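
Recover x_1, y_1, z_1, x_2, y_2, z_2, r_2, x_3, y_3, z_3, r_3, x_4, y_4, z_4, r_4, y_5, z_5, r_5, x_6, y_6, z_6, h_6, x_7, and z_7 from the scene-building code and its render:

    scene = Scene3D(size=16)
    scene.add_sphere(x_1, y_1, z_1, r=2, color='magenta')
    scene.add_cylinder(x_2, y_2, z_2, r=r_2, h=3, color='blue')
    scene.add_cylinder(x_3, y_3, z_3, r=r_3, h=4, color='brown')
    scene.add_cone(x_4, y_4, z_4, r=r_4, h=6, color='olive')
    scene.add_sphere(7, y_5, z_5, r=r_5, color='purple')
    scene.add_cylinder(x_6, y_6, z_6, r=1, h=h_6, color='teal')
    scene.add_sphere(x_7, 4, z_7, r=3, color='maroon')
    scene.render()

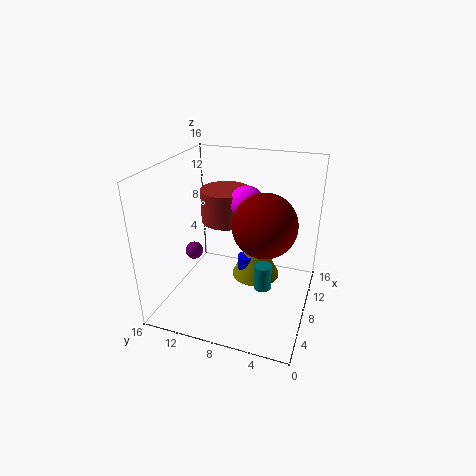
x_1 = 11, y_1 = 8, z_1 = 11, x_2 = 11, y_2 = 8, z_2 = 1, r_2 = 1, x_3 = 12, y_3 = 11, z_3 = 8, r_3 = 3, x_4 = 12, y_4 = 7, z_4 = 1, r_4 = 3, y_5 = 13, z_5 = 6, r_5 = 1, x_6 = 8, y_6 = 5, z_6 = 2, h_6 = 3, x_7 = 4, z_7 = 12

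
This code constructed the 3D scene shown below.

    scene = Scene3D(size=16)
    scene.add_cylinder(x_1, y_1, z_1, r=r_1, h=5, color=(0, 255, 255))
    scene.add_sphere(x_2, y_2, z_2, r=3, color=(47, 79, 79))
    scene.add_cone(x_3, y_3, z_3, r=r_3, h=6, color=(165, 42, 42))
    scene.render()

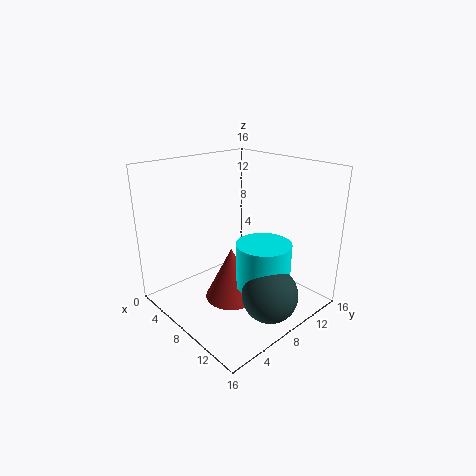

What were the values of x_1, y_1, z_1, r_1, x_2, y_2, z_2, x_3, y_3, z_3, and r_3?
x_1 = 11; y_1 = 9; z_1 = 3; r_1 = 3; x_2 = 13; y_2 = 8; z_2 = 3; x_3 = 8; y_3 = 7; z_3 = 1; r_3 = 3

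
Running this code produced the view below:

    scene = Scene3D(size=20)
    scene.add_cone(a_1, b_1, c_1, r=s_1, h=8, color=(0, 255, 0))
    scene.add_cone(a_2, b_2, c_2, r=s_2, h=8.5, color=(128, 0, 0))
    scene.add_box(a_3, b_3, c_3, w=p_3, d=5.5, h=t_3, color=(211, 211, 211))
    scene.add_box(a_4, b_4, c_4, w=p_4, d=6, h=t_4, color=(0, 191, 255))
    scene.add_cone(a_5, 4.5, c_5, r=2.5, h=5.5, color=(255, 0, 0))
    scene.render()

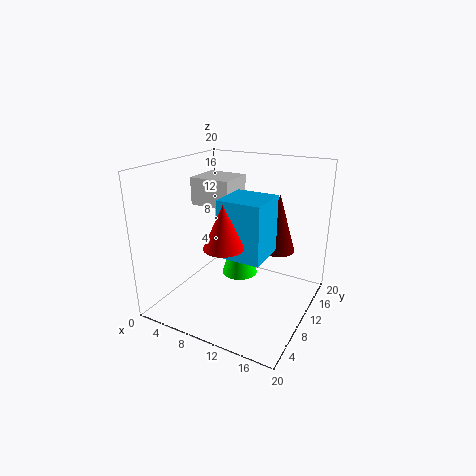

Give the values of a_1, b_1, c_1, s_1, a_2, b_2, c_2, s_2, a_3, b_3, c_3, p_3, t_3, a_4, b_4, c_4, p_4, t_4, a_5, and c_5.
a_1 = 10; b_1 = 10.5; c_1 = 4.5; s_1 = 2.5; a_2 = 14; b_2 = 15; c_2 = 7; s_2 = 2.5; a_3 = 2; b_3 = 10.5; c_3 = 13.5; p_3 = 6; t_3 = 4; a_4 = 8.5; b_4 = 7; c_4 = 8; p_4 = 6; t_4 = 8; a_5 = 11; c_5 = 11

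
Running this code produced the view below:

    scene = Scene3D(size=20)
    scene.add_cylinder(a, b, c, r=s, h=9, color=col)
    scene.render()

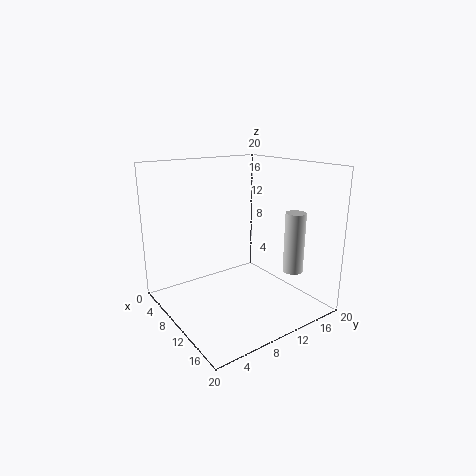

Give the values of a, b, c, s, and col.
a = 13
b = 18
c = 4
s = 1.5
col = 'lightgray'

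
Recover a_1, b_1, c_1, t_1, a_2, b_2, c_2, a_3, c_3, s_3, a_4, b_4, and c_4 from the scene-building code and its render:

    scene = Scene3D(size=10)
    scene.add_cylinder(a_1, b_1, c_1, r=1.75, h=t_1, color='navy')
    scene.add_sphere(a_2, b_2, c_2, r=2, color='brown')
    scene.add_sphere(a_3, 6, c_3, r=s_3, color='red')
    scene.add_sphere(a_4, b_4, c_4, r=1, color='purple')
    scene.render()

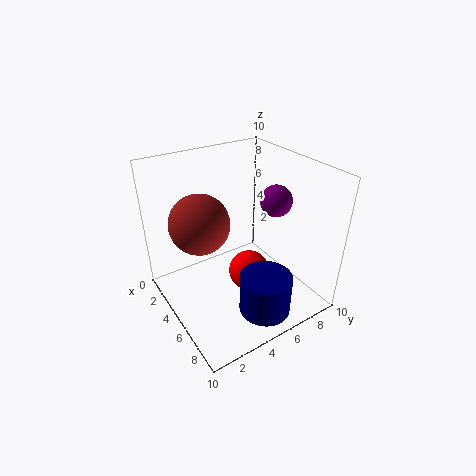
a_1 = 8
b_1 = 5.25
c_1 = 0.75
t_1 = 2.75
a_2 = 4.25
b_2 = 2.5
c_2 = 6.5
a_3 = 5
c_3 = 1.75
s_3 = 1.5
a_4 = 7
b_4 = 6.5
c_4 = 8.25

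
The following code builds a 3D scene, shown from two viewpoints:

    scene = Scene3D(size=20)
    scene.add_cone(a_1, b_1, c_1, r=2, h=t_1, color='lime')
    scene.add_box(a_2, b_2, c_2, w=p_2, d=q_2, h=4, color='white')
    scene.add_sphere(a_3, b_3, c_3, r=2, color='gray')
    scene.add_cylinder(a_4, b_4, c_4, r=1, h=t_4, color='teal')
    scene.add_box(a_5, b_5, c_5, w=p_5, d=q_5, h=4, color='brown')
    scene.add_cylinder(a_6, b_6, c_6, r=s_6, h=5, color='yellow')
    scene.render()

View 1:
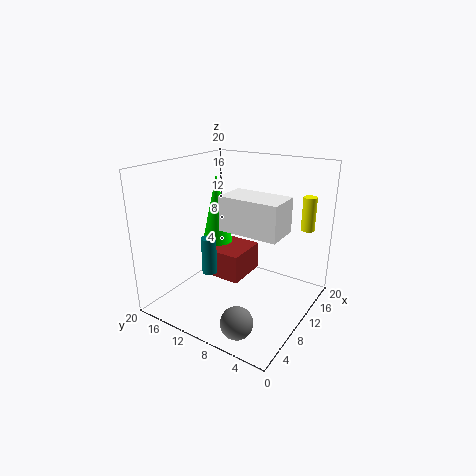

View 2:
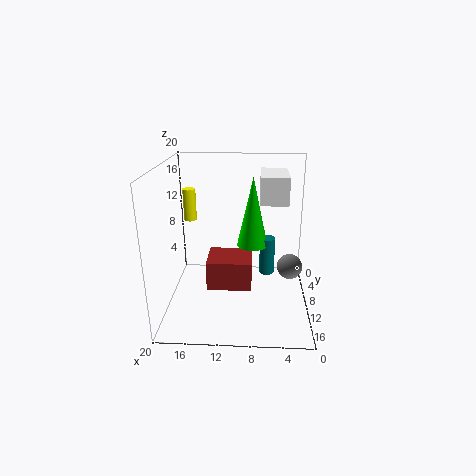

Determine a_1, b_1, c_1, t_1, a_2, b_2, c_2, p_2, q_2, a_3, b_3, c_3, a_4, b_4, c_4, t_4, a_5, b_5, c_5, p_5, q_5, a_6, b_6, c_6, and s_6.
a_1 = 8; b_1 = 12; c_1 = 10; t_1 = 9; a_2 = 3; b_2 = 1; c_2 = 14; p_2 = 4; q_2 = 7; a_3 = 2; b_3 = 5; c_3 = 3; a_4 = 6; b_4 = 12; c_4 = 6; t_4 = 5; a_5 = 8; b_5 = 9; c_5 = 4; p_5 = 6; q_5 = 5; a_6 = 18; b_6 = 3; c_6 = 10; s_6 = 1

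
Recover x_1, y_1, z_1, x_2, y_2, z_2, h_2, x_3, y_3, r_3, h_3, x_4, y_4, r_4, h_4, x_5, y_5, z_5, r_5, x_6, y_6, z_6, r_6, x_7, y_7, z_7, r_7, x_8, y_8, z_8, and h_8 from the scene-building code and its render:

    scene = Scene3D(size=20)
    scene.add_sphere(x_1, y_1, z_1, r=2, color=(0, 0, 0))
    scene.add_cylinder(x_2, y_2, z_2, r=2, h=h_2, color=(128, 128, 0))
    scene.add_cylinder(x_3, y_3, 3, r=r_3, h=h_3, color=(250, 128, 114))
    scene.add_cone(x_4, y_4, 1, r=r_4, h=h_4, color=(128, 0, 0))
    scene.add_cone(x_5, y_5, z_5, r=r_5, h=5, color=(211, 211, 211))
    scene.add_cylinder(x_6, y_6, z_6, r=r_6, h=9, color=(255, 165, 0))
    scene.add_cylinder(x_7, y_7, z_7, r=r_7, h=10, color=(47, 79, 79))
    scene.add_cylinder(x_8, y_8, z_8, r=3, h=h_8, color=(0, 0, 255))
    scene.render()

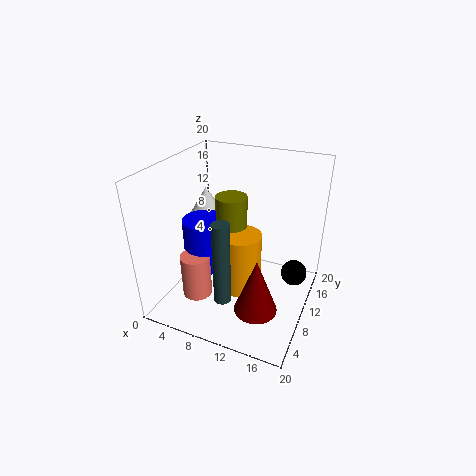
x_1 = 17; y_1 = 16; z_1 = 2; x_2 = 10; y_2 = 8; z_2 = 13; h_2 = 4; x_3 = 6; y_3 = 5; r_3 = 2; h_3 = 6; x_4 = 14; y_4 = 7; r_4 = 3; h_4 = 8; x_5 = 3; y_5 = 14; z_5 = 10; r_5 = 3; x_6 = 10; y_6 = 11; z_6 = 1; r_6 = 3; x_7 = 12; y_7 = 1; z_7 = 7; r_7 = 1; x_8 = 6; y_8 = 8; z_8 = 6; h_8 = 7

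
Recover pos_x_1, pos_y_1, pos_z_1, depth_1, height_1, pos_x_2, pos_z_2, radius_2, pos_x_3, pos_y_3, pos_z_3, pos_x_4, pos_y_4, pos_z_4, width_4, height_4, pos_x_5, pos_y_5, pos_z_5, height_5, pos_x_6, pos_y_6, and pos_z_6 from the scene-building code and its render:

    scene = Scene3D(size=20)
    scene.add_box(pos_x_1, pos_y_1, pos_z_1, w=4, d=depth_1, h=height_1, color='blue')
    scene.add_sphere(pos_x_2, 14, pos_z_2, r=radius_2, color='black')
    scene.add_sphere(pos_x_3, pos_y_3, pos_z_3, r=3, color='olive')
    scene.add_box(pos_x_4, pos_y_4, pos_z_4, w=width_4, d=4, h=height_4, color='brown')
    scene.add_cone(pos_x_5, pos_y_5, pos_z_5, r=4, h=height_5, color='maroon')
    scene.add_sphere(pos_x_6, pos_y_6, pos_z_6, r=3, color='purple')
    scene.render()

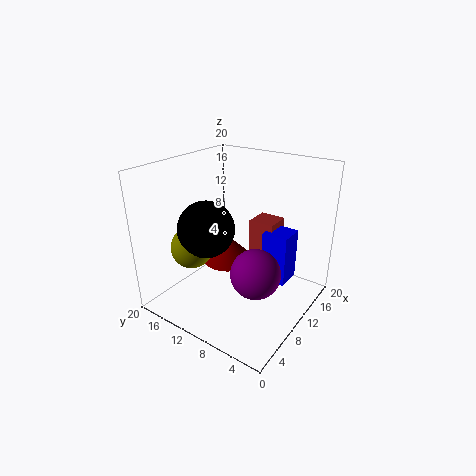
pos_x_1 = 15; pos_y_1 = 5; pos_z_1 = 1; depth_1 = 4; height_1 = 8; pos_x_2 = 8; pos_z_2 = 11; radius_2 = 4; pos_x_3 = 7; pos_y_3 = 16; pos_z_3 = 8; pos_x_4 = 16; pos_y_4 = 8; pos_z_4 = 4; width_4 = 4; height_4 = 6; pos_x_5 = 13; pos_y_5 = 14; pos_z_5 = 4; height_5 = 4; pos_x_6 = 5; pos_y_6 = 4; pos_z_6 = 9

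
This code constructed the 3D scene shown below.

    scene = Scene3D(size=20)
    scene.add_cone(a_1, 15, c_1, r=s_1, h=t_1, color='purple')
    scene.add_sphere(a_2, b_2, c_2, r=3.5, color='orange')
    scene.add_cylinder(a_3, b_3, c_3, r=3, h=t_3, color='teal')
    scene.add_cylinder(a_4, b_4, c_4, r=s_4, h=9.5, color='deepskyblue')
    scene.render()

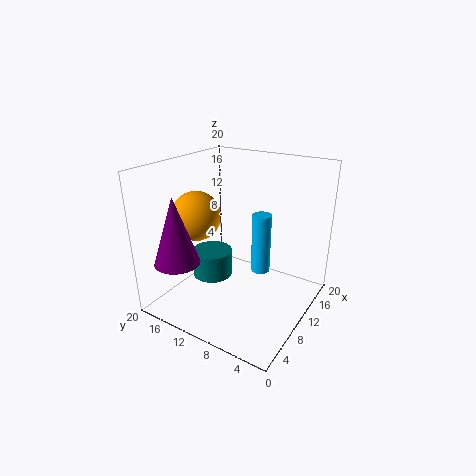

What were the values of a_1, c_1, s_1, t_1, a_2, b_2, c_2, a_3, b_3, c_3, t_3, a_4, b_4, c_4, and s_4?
a_1 = 3; c_1 = 8; s_1 = 3; t_1 = 9; a_2 = 8.5; b_2 = 16; c_2 = 12.5; a_3 = 10.5; b_3 = 15; c_3 = 2.5; t_3 = 4; a_4 = 16; b_4 = 9.5; c_4 = 2; s_4 = 1.5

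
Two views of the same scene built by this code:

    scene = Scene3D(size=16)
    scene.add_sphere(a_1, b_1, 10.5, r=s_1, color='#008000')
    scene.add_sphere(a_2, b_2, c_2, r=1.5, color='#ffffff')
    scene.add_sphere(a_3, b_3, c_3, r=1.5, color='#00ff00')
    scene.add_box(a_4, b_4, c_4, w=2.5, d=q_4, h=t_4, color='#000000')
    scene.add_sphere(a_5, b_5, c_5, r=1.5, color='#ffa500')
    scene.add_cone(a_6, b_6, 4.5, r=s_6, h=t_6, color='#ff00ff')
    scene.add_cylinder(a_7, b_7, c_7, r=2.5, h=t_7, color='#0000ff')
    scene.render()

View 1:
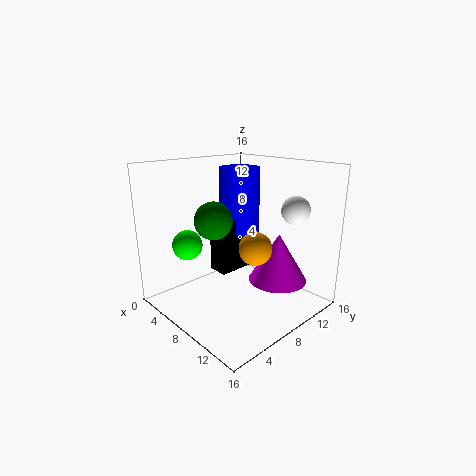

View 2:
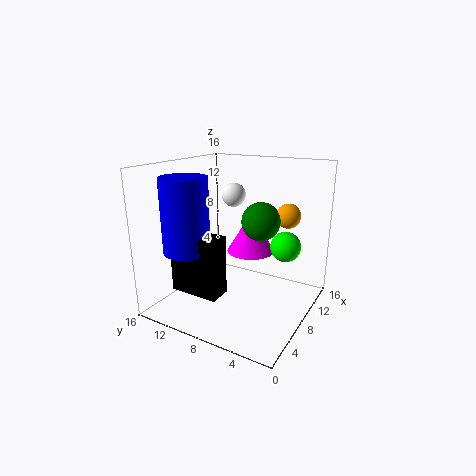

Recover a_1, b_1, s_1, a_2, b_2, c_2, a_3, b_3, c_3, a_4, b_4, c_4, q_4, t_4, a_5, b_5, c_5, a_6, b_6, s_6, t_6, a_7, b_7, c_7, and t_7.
a_1 = 7.5
b_1 = 5
s_1 = 2
a_2 = 13
b_2 = 11.5
c_2 = 11.5
a_3 = 7
b_3 = 2
c_3 = 8.5
a_4 = 3
b_4 = 8
c_4 = 2.5
q_4 = 5.5
t_4 = 6.5
a_5 = 14
b_5 = 4.5
c_5 = 9.5
a_6 = 13
b_6 = 9
s_6 = 3
t_6 = 5
a_7 = 4
b_7 = 12
c_7 = 7
t_7 = 8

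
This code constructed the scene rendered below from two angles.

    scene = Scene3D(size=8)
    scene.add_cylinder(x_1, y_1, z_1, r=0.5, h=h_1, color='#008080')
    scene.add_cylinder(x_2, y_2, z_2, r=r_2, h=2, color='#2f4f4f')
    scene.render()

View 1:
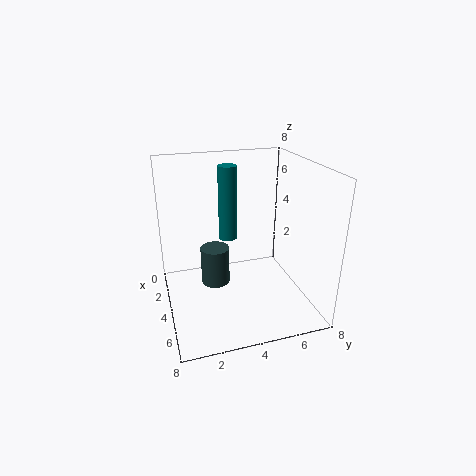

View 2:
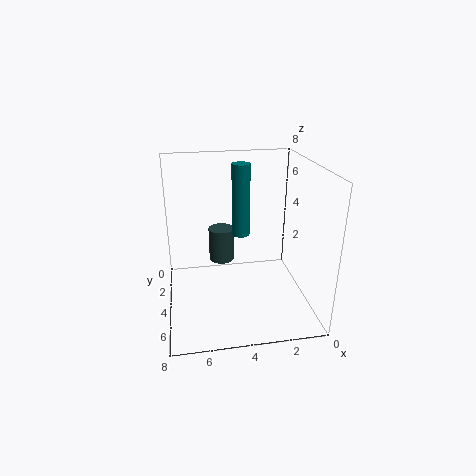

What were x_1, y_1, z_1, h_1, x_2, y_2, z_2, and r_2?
x_1 = 3.75
y_1 = 3.5
z_1 = 4
h_1 = 4
x_2 = 4.75
y_2 = 2.5
z_2 = 2
r_2 = 0.75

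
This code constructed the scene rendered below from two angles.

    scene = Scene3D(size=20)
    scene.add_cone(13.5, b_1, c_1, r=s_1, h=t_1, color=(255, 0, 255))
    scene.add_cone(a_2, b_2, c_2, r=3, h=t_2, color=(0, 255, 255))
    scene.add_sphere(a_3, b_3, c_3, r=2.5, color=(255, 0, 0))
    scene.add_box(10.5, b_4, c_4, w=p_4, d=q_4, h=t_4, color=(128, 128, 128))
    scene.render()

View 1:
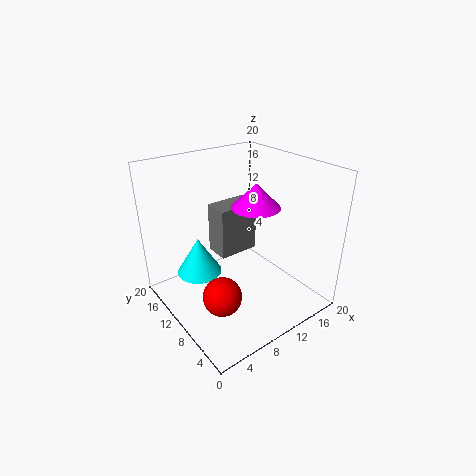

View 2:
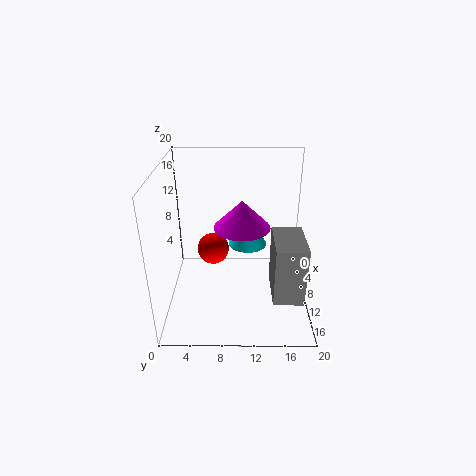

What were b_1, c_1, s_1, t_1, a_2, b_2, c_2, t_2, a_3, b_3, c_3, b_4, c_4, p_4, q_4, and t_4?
b_1 = 10.5, c_1 = 13.5, s_1 = 3.5, t_1 = 3.5, a_2 = 4.5, b_2 = 11.5, c_2 = 6, t_2 = 5, a_3 = 4.5, b_3 = 6, c_3 = 5, b_4 = 14.5, c_4 = 4, p_4 = 6.5, q_4 = 4, t_4 = 8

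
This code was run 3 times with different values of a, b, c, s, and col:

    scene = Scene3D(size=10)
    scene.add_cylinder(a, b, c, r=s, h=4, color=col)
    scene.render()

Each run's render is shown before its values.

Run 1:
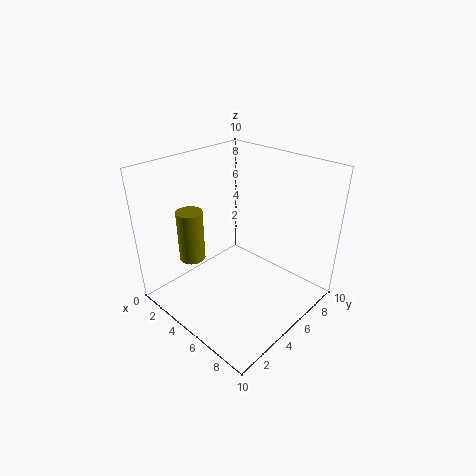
a = 1
b = 4
c = 2
s = 1
col = 'olive'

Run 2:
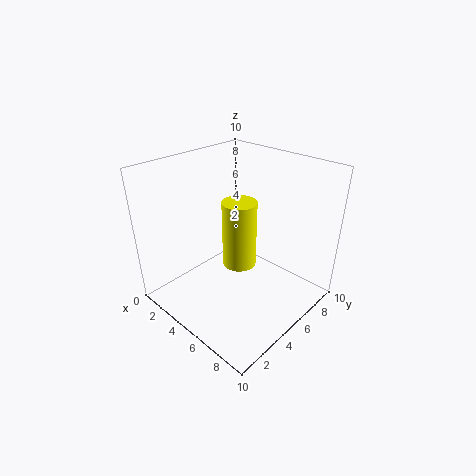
a = 7
b = 3
c = 5
s = 1
col = 'yellow'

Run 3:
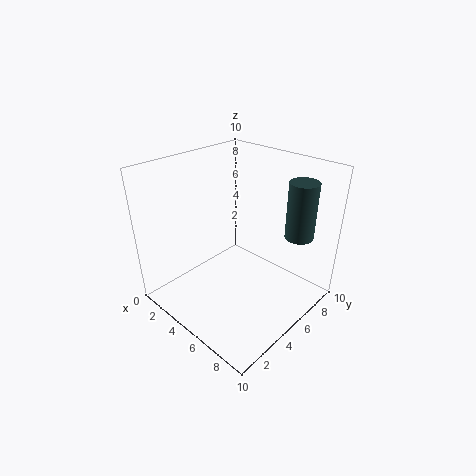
a = 8
b = 8
c = 5
s = 1
col = 'darkslategray'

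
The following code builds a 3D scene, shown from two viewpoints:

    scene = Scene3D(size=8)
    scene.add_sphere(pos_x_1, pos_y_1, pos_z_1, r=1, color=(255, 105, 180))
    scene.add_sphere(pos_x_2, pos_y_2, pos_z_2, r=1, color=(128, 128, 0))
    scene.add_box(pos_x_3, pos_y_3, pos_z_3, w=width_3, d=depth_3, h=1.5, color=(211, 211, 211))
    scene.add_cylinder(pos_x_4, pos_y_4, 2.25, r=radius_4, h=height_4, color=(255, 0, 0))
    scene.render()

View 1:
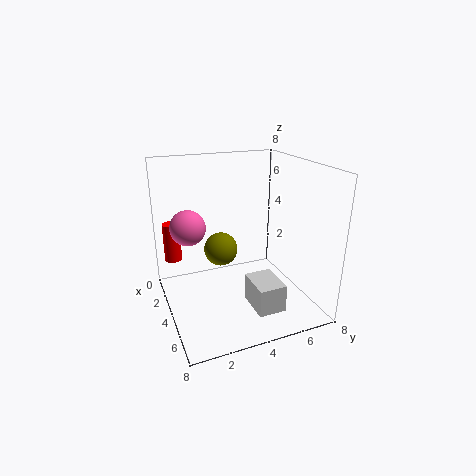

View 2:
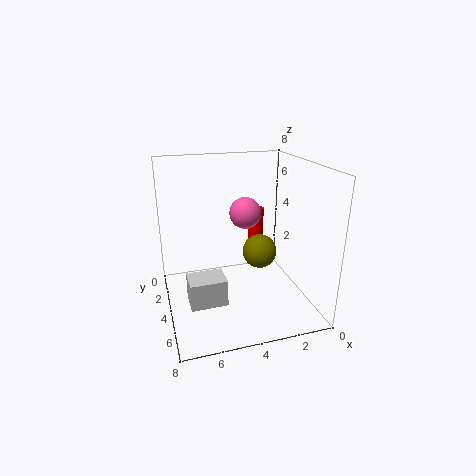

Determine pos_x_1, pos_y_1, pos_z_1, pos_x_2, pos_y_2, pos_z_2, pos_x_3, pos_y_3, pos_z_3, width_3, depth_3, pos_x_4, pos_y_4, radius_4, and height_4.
pos_x_1 = 2.75
pos_y_1 = 1.5
pos_z_1 = 4.5
pos_x_2 = 2.5
pos_y_2 = 3.5
pos_z_2 = 2.75
pos_x_3 = 5
pos_y_3 = 4
pos_z_3 = 0.75
width_3 = 2
depth_3 = 1.5
pos_x_4 = 1.75
pos_y_4 = 0.75
radius_4 = 0.5
height_4 = 2.25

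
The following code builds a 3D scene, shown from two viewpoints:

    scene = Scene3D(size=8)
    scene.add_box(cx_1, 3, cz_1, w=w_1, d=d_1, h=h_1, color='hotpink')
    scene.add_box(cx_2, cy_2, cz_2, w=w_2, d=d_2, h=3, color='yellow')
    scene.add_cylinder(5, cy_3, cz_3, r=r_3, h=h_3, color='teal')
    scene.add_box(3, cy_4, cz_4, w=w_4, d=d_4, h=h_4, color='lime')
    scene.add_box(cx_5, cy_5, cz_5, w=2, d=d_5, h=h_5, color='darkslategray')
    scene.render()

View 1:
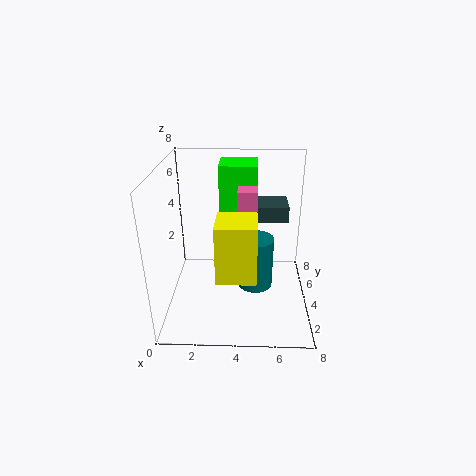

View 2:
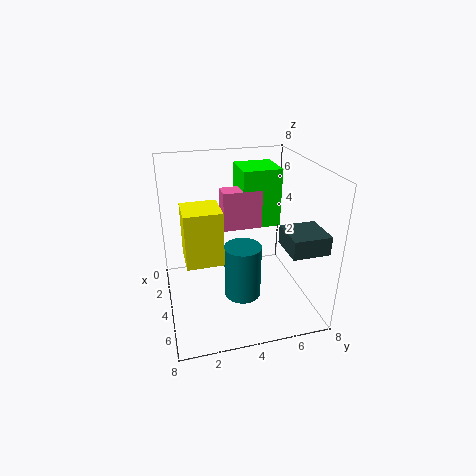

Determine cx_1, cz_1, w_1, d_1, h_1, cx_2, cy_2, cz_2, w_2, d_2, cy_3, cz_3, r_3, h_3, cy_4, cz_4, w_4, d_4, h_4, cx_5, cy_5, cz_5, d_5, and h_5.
cx_1 = 4
cz_1 = 5
w_1 = 1
d_1 = 2
h_1 = 2
cx_2 = 3
cy_2 = 1
cz_2 = 3
w_2 = 2
d_2 = 2
cy_3 = 4
cz_3 = 1
r_3 = 1
h_3 = 3
cy_4 = 4
cz_4 = 5
w_4 = 2
d_4 = 2
h_4 = 3
cx_5 = 5
cy_5 = 6
cz_5 = 4
d_5 = 2
h_5 = 1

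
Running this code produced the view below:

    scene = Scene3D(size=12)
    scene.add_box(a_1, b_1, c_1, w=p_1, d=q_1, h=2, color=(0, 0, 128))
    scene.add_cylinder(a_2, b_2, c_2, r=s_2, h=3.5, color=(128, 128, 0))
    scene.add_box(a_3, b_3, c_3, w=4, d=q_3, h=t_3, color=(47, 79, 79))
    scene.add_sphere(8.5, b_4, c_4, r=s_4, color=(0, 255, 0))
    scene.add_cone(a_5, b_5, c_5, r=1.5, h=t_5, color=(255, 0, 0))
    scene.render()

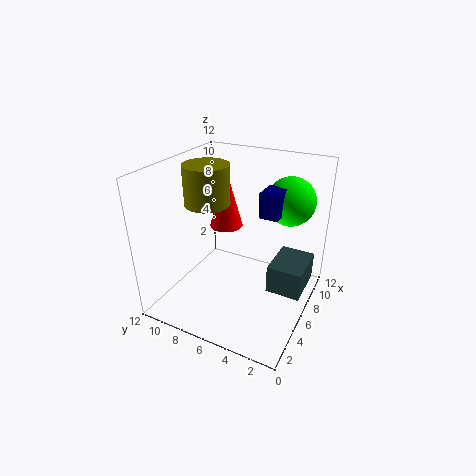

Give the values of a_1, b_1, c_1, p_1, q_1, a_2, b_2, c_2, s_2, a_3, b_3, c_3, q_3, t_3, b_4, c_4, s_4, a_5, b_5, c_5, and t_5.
a_1 = 5.5, b_1 = 2.5, c_1 = 8.5, p_1 = 2, q_1 = 1.5, a_2 = 7, b_2 = 9.5, c_2 = 8, s_2 = 2, a_3 = 6.5, b_3 = 0.5, c_3 = 1, q_3 = 3, t_3 = 2.5, b_4 = 2.5, c_4 = 9, s_4 = 2, a_5 = 8.5, b_5 = 8.5, c_5 = 5.5, t_5 = 5.5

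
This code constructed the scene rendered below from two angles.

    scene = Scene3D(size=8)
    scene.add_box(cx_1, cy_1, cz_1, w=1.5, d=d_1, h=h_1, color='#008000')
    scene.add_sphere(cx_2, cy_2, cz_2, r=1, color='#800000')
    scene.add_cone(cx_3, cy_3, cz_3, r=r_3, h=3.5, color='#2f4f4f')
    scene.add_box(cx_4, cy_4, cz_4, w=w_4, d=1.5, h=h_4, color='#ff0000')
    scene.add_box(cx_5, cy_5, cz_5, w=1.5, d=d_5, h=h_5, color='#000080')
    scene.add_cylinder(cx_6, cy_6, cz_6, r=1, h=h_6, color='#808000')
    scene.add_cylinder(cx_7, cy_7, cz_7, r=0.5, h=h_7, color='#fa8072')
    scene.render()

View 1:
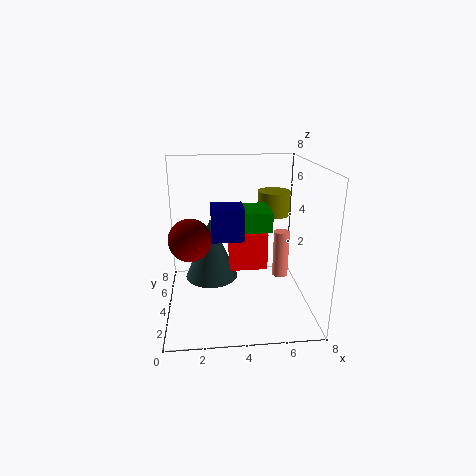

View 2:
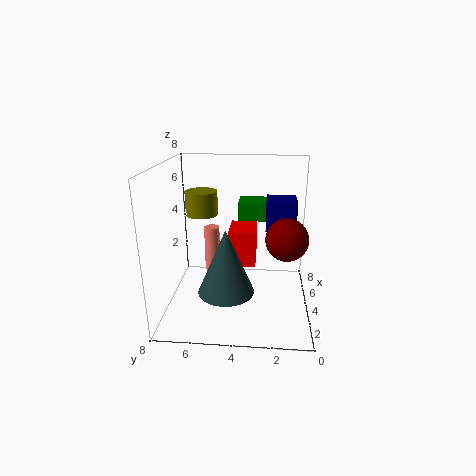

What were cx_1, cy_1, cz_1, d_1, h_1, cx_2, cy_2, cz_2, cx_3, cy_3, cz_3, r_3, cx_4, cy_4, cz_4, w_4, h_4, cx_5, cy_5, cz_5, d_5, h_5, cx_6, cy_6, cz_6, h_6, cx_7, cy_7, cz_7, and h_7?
cx_1 = 4
cy_1 = 2
cz_1 = 5
d_1 = 2
h_1 = 1
cx_2 = 1.5
cy_2 = 1.5
cz_2 = 5
cx_3 = 2.5
cy_3 = 4.5
cz_3 = 1.5
r_3 = 1.5
cx_4 = 3.5
cy_4 = 3
cz_4 = 2.5
w_4 = 2
h_4 = 2
cx_5 = 2.5
cy_5 = 1
cz_5 = 5
d_5 = 1.5
h_5 = 1.5
cx_6 = 6.5
cy_6 = 6.5
cz_6 = 4.5
h_6 = 1.5
cx_7 = 7
cy_7 = 6
cz_7 = 0.5
h_7 = 3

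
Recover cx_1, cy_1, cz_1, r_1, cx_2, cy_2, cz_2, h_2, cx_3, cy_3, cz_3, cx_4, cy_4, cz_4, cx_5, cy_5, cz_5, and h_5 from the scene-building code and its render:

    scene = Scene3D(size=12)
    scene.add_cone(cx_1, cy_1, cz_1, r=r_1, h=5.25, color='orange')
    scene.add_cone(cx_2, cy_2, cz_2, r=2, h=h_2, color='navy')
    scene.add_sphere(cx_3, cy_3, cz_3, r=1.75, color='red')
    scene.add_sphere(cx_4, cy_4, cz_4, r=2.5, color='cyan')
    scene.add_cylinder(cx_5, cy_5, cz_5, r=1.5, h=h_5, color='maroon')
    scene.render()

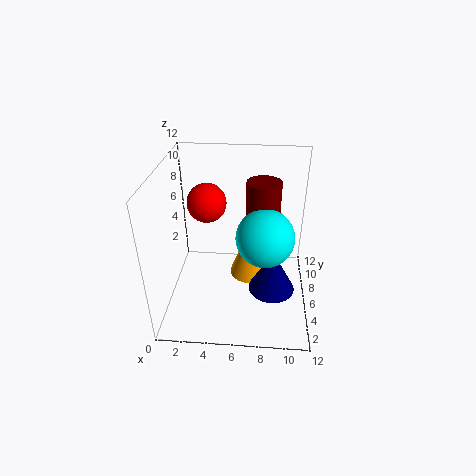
cx_1 = 7
cy_1 = 9
cz_1 = 0.25
r_1 = 2
cx_2 = 9
cy_2 = 5.5
cz_2 = 1.25
h_2 = 3.75
cx_3 = 3
cy_3 = 8.75
cz_3 = 7.75
cx_4 = 8.25
cy_4 = 6.5
cz_4 = 5.75
cx_5 = 8
cy_5 = 8.5
cz_5 = 6.75
h_5 = 3.25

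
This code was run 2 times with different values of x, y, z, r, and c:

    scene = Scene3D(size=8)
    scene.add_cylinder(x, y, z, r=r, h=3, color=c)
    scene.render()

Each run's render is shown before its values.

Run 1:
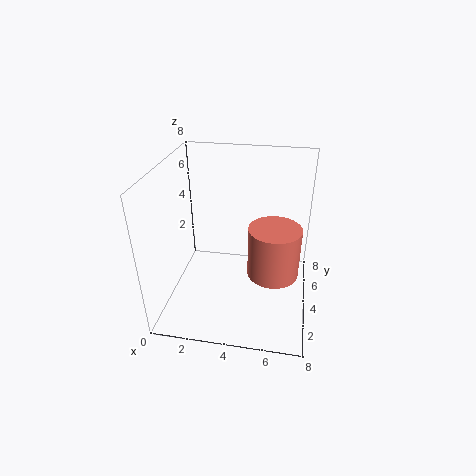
x = 6, y = 4.5, z = 1.5, r = 1.5, c = 'salmon'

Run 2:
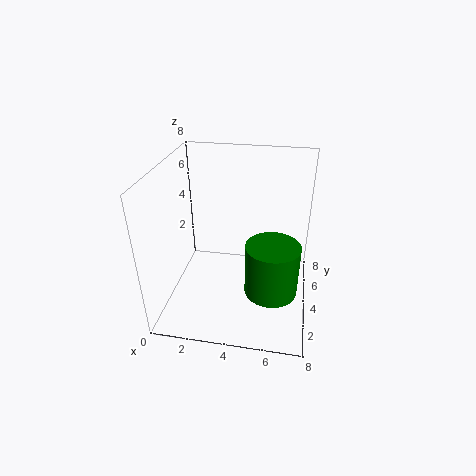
x = 6, y = 3.5, z = 1, r = 1.5, c = 'green'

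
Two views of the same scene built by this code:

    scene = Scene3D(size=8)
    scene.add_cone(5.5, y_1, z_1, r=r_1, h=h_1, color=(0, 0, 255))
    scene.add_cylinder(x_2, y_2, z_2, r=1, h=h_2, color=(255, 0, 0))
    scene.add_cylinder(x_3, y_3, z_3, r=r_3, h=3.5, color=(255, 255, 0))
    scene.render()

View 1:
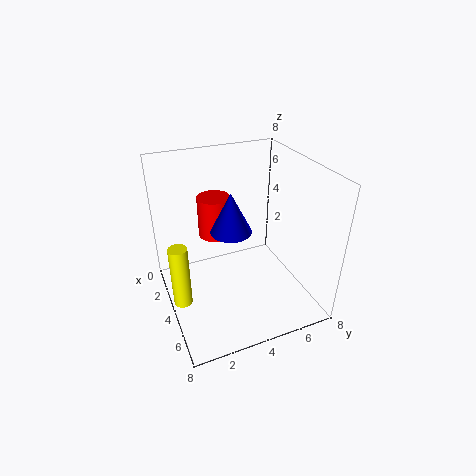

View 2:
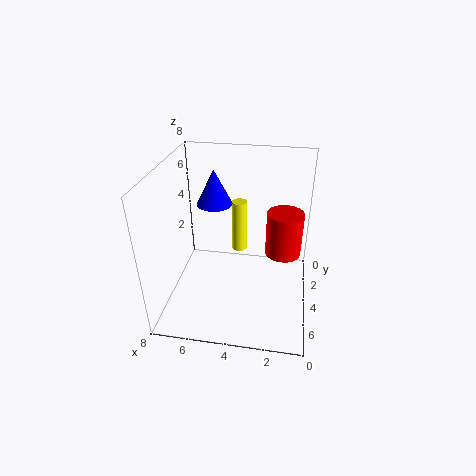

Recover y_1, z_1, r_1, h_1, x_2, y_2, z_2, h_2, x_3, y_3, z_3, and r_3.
y_1 = 3, z_1 = 5.5, r_1 = 1, h_1 = 2, x_2 = 1.5, y_2 = 3.5, z_2 = 3, h_2 = 2.5, x_3 = 4.5, y_3 = 0.5, z_3 = 1, r_3 = 0.5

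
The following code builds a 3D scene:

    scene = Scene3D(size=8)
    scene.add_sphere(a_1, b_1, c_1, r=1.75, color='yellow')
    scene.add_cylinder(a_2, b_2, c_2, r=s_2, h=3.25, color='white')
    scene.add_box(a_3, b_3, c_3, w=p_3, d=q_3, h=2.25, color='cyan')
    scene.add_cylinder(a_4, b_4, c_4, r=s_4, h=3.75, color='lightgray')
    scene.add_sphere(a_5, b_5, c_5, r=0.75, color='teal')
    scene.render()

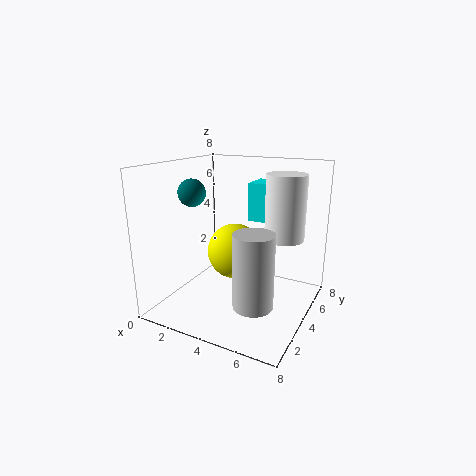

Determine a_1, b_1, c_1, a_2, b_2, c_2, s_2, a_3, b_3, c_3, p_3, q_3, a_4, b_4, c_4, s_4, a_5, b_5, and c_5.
a_1 = 2.75
b_1 = 6
c_1 = 2.25
a_2 = 6.75
b_2 = 3.75
c_2 = 4.5
s_2 = 1
a_3 = 3.75
b_3 = 5.75
c_3 = 4.5
p_3 = 2
q_3 = 1.75
a_4 = 6
b_4 = 1.75
c_4 = 1.5
s_4 = 1
a_5 = 1.75
b_5 = 3
c_5 = 6.5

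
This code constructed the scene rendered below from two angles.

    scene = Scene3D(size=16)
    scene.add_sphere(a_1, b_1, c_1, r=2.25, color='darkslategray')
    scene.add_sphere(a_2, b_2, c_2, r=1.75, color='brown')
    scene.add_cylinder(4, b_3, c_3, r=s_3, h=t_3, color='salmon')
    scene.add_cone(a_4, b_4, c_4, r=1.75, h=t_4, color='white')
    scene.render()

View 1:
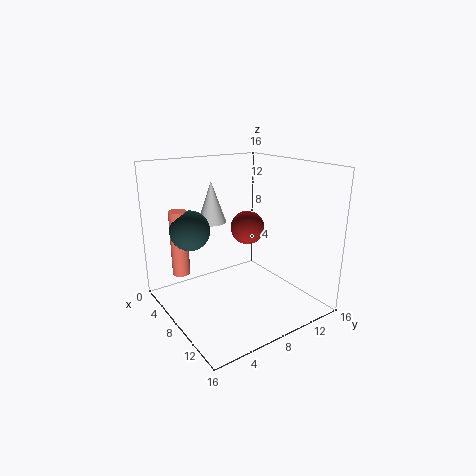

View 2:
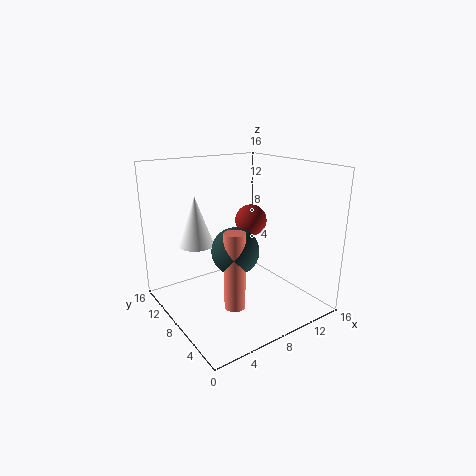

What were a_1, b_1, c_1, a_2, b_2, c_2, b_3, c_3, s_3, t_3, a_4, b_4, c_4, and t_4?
a_1 = 4.75; b_1 = 3.75; c_1 = 8.75; a_2 = 9.75; b_2 = 8; c_2 = 9.75; b_3 = 2.75; c_3 = 3.5; s_3 = 1; t_3 = 7.5; a_4 = 2.75; b_4 = 7.75; c_4 = 8.5; t_4 = 5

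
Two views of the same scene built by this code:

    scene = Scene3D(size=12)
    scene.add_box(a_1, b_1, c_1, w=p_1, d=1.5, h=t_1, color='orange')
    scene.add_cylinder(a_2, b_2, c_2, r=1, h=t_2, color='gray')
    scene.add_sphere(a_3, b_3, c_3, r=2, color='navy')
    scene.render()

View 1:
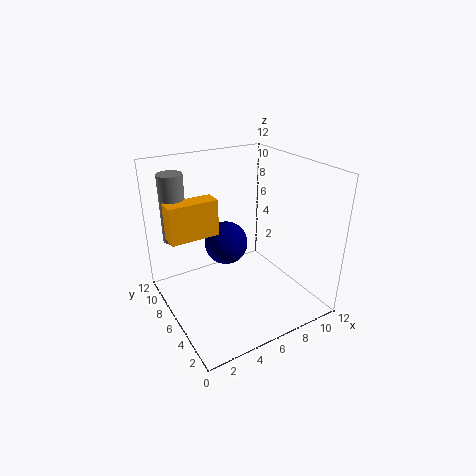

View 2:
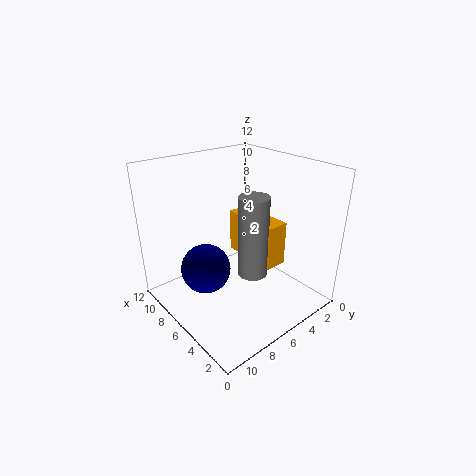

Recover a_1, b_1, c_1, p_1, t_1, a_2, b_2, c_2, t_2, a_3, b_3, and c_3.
a_1 = 0.5, b_1 = 6.5, c_1 = 6.5, p_1 = 4, t_1 = 3, a_2 = 1.5, b_2 = 8.5, c_2 = 6, t_2 = 5.5, a_3 = 6.5, b_3 = 9, c_3 = 4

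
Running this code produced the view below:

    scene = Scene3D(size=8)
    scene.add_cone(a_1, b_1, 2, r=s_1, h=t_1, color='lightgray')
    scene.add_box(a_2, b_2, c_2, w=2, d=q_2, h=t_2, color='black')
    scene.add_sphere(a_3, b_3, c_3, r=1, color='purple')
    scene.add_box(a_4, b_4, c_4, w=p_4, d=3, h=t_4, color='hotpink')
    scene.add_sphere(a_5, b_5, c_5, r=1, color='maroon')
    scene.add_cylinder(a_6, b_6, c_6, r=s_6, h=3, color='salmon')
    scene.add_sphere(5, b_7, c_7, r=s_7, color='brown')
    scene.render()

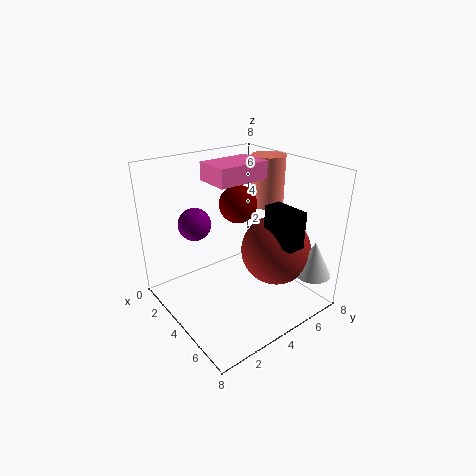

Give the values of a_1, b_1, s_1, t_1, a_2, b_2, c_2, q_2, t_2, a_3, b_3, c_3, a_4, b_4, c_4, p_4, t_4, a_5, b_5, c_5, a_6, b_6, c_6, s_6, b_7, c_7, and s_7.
a_1 = 7; b_1 = 7; s_1 = 1; t_1 = 2; a_2 = 5; b_2 = 5; c_2 = 4; q_2 = 1; t_2 = 2; a_3 = 1; b_3 = 3; c_3 = 4; a_4 = 2; b_4 = 3; c_4 = 7; p_4 = 2; t_4 = 1; a_5 = 4; b_5 = 4; c_5 = 6; a_6 = 3; b_6 = 7; c_6 = 5; s_6 = 1; b_7 = 6; c_7 = 3; s_7 = 2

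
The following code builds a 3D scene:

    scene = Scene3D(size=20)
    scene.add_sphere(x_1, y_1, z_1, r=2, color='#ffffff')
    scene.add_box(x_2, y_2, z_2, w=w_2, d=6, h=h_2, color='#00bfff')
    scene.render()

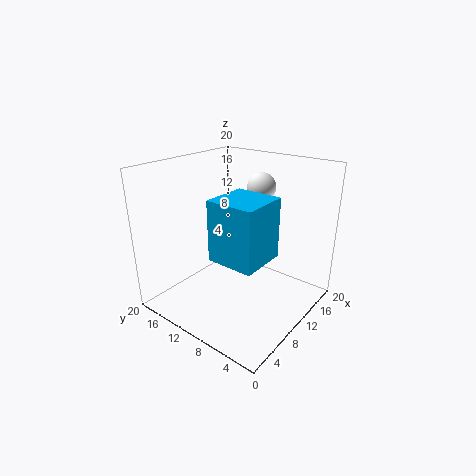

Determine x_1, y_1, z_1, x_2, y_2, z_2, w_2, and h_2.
x_1 = 14, y_1 = 9, z_1 = 16.5, x_2 = 3, y_2 = 3, z_2 = 10, w_2 = 6, h_2 = 7.5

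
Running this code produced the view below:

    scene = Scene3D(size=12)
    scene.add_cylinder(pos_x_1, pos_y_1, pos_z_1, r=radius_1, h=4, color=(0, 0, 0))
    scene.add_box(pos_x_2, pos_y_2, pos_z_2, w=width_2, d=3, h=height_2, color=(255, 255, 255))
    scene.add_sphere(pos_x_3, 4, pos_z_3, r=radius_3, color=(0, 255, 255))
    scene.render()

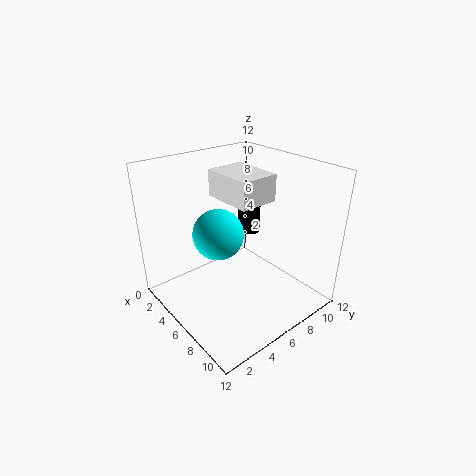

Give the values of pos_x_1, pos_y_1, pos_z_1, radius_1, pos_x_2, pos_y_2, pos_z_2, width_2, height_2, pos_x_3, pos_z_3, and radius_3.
pos_x_1 = 4, pos_y_1 = 9, pos_z_1 = 5, radius_1 = 1, pos_x_2 = 5, pos_y_2 = 4, pos_z_2 = 10, width_2 = 4, height_2 = 2, pos_x_3 = 6, pos_z_3 = 7, radius_3 = 2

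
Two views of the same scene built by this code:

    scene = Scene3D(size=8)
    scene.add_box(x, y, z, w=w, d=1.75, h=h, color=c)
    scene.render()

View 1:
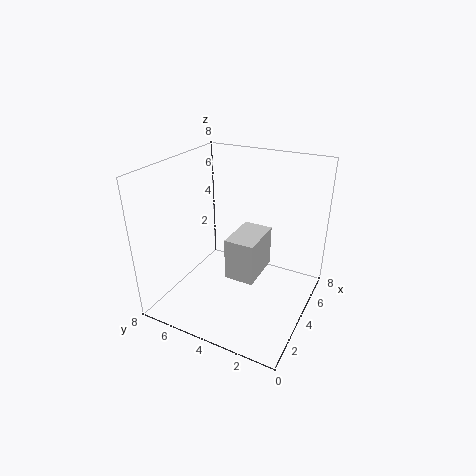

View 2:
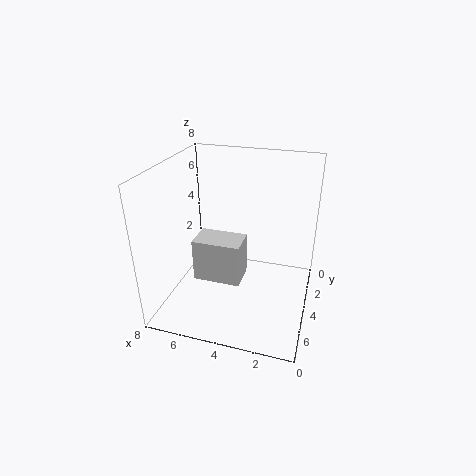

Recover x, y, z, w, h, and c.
x = 3.75
y = 3
z = 1.25
w = 2.75
h = 2.5
c = 'lightgray'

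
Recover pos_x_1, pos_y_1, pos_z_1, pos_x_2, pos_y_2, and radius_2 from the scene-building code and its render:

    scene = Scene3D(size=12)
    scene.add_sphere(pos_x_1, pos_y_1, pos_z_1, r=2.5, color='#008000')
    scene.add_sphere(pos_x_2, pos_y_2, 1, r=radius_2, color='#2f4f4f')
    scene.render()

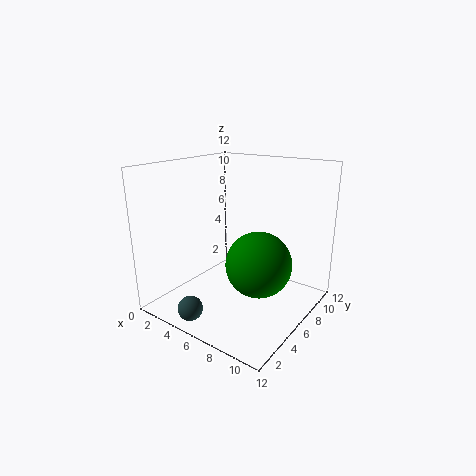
pos_x_1 = 9
pos_y_1 = 4.5
pos_z_1 = 5
pos_x_2 = 4.5
pos_y_2 = 1.5
radius_2 = 1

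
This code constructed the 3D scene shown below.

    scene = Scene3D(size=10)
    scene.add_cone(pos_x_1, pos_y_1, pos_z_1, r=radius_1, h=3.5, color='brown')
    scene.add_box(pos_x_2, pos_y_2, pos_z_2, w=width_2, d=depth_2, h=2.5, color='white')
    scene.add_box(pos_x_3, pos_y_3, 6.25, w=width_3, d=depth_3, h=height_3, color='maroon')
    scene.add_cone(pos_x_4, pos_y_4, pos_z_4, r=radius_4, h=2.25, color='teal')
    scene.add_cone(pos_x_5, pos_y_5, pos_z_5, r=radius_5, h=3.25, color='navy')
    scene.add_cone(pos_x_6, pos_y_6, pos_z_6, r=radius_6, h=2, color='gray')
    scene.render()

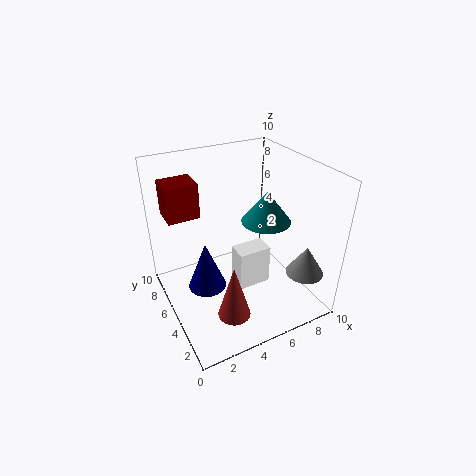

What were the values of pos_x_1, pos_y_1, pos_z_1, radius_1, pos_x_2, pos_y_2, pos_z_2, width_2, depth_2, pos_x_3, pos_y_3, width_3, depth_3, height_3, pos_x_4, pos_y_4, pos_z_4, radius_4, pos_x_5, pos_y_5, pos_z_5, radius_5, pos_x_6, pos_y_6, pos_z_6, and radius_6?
pos_x_1 = 2.75
pos_y_1 = 1.25
pos_z_1 = 2.25
radius_1 = 1
pos_x_2 = 3.5
pos_y_2 = 1.75
pos_z_2 = 3.5
width_2 = 2
depth_2 = 1.25
pos_x_3 = 0.75
pos_y_3 = 6.75
width_3 = 2.25
depth_3 = 2
height_3 = 2.5
pos_x_4 = 7.25
pos_y_4 = 5
pos_z_4 = 5.75
radius_4 = 1.75
pos_x_5 = 2.25
pos_y_5 = 4.25
pos_z_5 = 2.5
radius_5 = 1.25
pos_x_6 = 8.25
pos_y_6 = 1.5
pos_z_6 = 3.25
radius_6 = 1.25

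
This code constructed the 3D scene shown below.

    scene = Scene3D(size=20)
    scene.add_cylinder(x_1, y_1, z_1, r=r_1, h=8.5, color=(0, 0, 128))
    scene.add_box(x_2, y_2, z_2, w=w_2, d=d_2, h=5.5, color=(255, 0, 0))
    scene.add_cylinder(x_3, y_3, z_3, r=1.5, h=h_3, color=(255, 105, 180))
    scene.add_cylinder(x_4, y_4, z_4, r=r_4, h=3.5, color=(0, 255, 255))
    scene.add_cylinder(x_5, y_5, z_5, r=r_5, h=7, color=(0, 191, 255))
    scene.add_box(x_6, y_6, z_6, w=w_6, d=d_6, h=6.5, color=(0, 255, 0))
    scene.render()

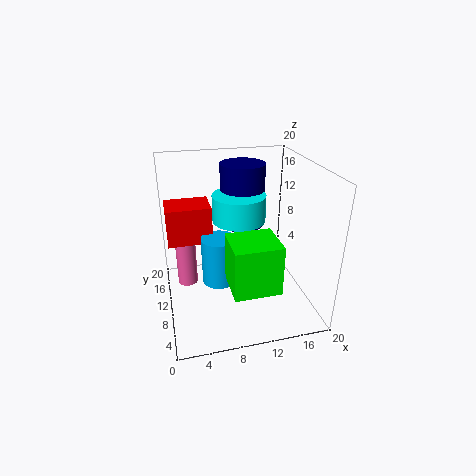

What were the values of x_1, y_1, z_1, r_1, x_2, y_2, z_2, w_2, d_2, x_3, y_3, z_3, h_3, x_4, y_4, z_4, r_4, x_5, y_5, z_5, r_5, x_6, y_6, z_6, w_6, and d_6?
x_1 = 11
y_1 = 11.5
z_1 = 11.5
r_1 = 3
x_2 = 0.5
y_2 = 13
z_2 = 8
w_2 = 6.5
d_2 = 5
x_3 = 3
y_3 = 14.5
z_3 = 1
h_3 = 9
x_4 = 10
y_4 = 9.5
z_4 = 13
r_4 = 3.5
x_5 = 7.5
y_5 = 11.5
z_5 = 2.5
r_5 = 2.5
x_6 = 7.5
y_6 = 1.5
z_6 = 6
w_6 = 6
d_6 = 5.5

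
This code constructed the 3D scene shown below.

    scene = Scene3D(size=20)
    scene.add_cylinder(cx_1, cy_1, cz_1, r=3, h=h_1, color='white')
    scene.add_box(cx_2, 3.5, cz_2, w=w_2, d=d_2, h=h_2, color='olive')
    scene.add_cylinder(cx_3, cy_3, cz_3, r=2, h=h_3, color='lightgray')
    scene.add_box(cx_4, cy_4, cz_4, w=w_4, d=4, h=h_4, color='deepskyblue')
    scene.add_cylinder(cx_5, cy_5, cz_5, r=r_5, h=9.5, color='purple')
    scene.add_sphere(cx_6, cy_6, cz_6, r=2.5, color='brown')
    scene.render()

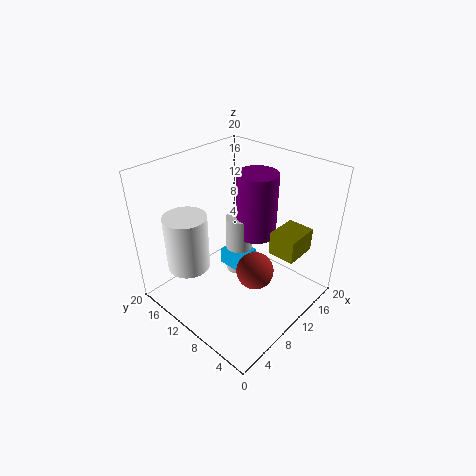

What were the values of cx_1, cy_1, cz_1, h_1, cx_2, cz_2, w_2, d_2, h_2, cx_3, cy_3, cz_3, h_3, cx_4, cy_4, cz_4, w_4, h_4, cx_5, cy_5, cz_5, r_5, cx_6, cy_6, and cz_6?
cx_1 = 5; cy_1 = 15; cz_1 = 5.5; h_1 = 8; cx_2 = 14; cz_2 = 6.5; w_2 = 5; d_2 = 4; h_2 = 3.5; cx_3 = 12.5; cy_3 = 12; cz_3 = 2.5; h_3 = 9; cx_4 = 10; cy_4 = 9.5; cz_4 = 4; w_4 = 3.5; h_4 = 2.5; cx_5 = 14.5; cy_5 = 10.5; cz_5 = 8.5; r_5 = 3; cx_6 = 9; cy_6 = 6; cz_6 = 7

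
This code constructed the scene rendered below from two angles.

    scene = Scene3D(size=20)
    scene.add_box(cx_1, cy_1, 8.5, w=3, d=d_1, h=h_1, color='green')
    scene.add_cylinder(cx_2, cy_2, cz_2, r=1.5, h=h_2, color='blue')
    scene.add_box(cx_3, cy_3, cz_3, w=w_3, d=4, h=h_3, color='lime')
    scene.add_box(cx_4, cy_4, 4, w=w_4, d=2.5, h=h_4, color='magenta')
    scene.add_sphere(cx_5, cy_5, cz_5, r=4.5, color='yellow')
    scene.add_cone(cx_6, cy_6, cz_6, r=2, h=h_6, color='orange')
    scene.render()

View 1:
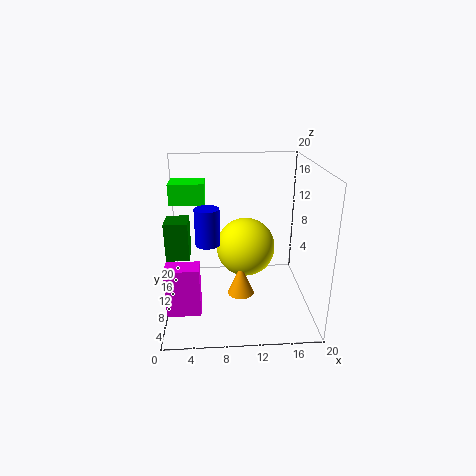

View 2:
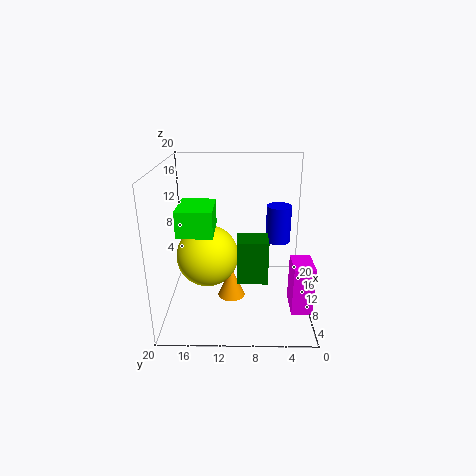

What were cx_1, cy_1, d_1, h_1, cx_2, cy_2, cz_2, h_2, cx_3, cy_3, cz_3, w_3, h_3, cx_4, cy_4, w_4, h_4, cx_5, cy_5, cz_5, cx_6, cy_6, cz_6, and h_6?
cx_1 = 0.5; cy_1 = 6.5; d_1 = 3.5; h_1 = 5; cx_2 = 6; cy_2 = 5; cz_2 = 11.5; h_2 = 4.5; cx_3 = 0.5; cy_3 = 12.5; cz_3 = 14; w_3 = 5; h_3 = 3; cx_4 = 1; cy_4 = 1; w_4 = 4; h_4 = 6; cx_5 = 11.5; cy_5 = 14.5; cz_5 = 6.5; cx_6 = 10.5; cy_6 = 11; cz_6 = 0.5; h_6 = 4.5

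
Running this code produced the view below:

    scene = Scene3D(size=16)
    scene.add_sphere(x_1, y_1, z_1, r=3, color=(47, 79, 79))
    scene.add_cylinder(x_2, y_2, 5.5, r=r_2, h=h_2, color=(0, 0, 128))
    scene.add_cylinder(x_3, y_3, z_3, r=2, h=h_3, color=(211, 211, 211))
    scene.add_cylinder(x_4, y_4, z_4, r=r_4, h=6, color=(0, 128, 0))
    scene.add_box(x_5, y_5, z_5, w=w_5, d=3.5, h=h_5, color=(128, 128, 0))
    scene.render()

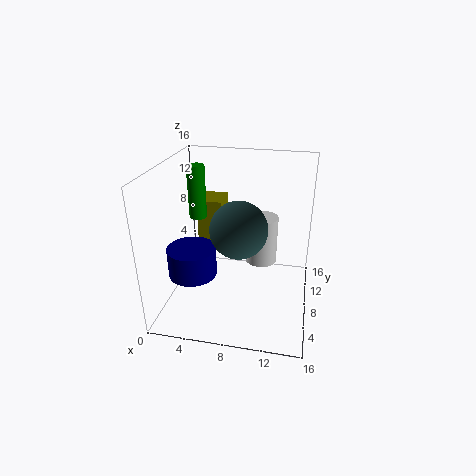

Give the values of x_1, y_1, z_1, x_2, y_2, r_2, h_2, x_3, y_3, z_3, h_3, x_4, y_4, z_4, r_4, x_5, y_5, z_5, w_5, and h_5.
x_1 = 8.5, y_1 = 6, z_1 = 10, x_2 = 4, y_2 = 4, r_2 = 2.5, h_2 = 3, x_3 = 10, y_3 = 13, z_3 = 2.5, h_3 = 6, x_4 = 3, y_4 = 9.5, z_4 = 9.5, r_4 = 1, x_5 = 2.5, y_5 = 10.5, z_5 = 6, w_5 = 3, h_5 = 5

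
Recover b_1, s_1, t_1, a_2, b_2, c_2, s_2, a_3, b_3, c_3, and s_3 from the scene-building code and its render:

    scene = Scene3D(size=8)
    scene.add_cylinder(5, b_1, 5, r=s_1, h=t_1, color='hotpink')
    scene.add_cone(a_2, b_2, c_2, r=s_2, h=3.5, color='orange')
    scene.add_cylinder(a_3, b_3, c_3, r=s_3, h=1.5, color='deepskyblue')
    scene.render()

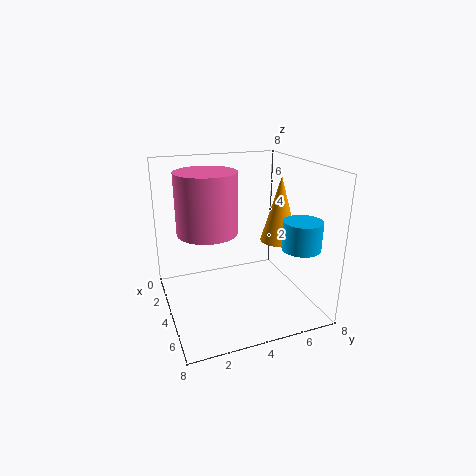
b_1 = 2
s_1 = 1.5
t_1 = 3
a_2 = 5
b_2 = 6
c_2 = 4
s_2 = 1
a_3 = 6.5
b_3 = 6.5
c_3 = 4
s_3 = 1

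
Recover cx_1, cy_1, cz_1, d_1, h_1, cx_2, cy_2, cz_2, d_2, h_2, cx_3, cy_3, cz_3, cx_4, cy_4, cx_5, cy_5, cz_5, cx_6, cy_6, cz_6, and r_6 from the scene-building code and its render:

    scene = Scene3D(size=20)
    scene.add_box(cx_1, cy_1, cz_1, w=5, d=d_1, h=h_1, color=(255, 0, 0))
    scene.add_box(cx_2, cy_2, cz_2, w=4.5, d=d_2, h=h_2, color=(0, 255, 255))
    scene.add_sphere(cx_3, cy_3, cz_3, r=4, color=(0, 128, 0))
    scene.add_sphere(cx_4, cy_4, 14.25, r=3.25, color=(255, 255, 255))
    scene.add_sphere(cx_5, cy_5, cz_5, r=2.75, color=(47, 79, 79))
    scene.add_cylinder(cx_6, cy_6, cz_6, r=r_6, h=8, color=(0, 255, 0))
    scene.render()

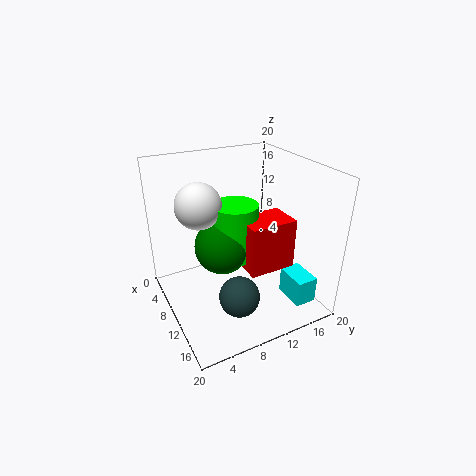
cx_1 = 8.5, cy_1 = 10.5, cz_1 = 5.25, d_1 = 6.75, h_1 = 7.25, cx_2 = 13, cy_2 = 15.5, cz_2 = 1.25, d_2 = 3, h_2 = 3.75, cx_3 = 8, cy_3 = 8.5, cz_3 = 8, cx_4 = 6.5, cy_4 = 5.75, cx_5 = 14.25, cy_5 = 8, cz_5 = 3.5, cx_6 = 8.25, cy_6 = 10.5, cz_6 = 6.25, r_6 = 3.25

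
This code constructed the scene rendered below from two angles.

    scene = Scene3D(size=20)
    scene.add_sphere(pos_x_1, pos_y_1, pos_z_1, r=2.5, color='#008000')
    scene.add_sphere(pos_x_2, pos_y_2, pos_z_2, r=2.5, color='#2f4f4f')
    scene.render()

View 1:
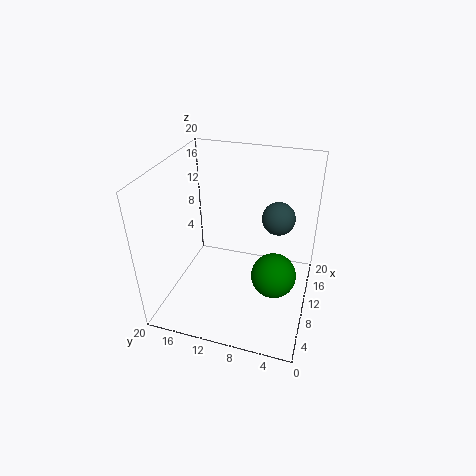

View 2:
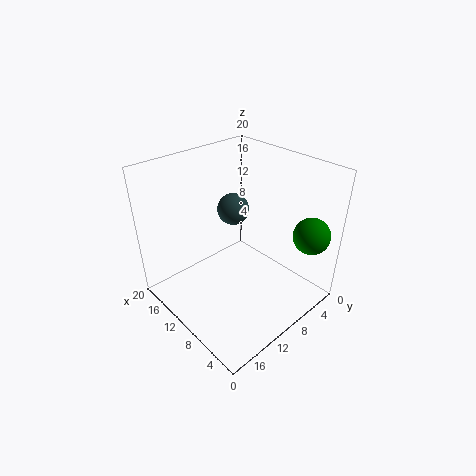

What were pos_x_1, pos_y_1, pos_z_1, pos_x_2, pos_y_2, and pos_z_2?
pos_x_1 = 2.5, pos_y_1 = 3.5, pos_z_1 = 11, pos_x_2 = 16, pos_y_2 = 5.5, pos_z_2 = 10.5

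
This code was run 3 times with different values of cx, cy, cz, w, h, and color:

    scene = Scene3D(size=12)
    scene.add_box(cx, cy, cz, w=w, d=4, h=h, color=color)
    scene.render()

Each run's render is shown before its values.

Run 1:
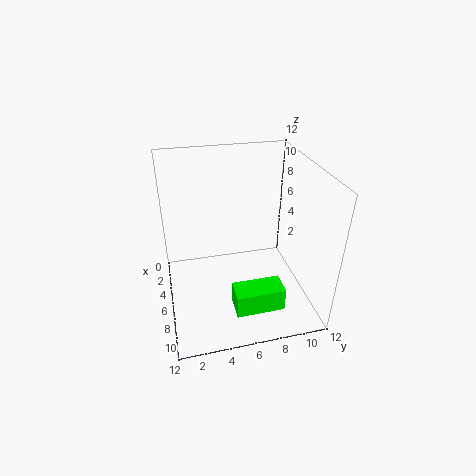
cx = 8, cy = 5, cz = 1, w = 2, h = 2, color = 'lime'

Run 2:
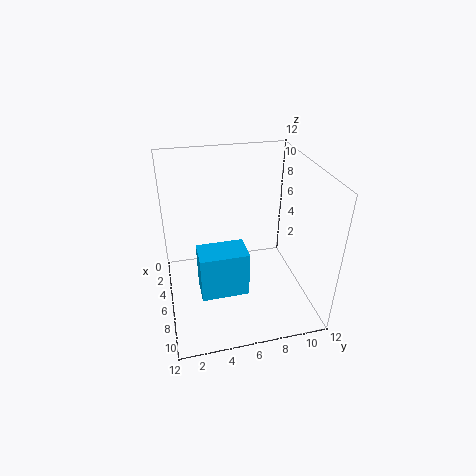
cx = 5.5, cy = 2.5, cz = 1.5, w = 2.5, h = 4, color = 'deepskyblue'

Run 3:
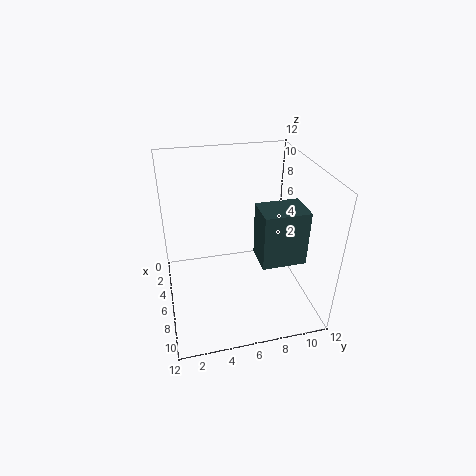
cx = 4, cy = 8, cz = 3, w = 3, h = 5, color = 'darkslategray'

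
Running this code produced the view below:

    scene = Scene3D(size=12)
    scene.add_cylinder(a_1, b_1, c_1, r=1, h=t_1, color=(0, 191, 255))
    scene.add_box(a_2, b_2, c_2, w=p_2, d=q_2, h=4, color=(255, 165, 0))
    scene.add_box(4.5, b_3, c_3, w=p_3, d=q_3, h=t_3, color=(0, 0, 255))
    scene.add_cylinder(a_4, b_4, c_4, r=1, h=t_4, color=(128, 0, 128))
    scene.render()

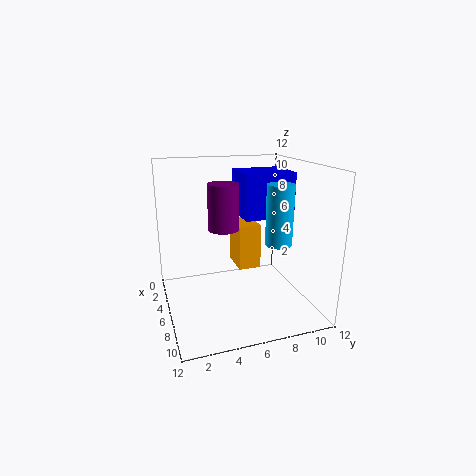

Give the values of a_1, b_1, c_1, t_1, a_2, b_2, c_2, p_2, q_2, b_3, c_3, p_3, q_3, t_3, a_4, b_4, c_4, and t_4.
a_1 = 9.5, b_1 = 8, c_1 = 6.5, t_1 = 4.5, a_2 = 2, b_2 = 6.5, c_2 = 2.5, p_2 = 3, q_2 = 2, b_3 = 6, c_3 = 8, p_3 = 3.5, q_3 = 4, t_3 = 3.5, a_4 = 10.5, b_4 = 3.5, c_4 = 8.5, t_4 = 3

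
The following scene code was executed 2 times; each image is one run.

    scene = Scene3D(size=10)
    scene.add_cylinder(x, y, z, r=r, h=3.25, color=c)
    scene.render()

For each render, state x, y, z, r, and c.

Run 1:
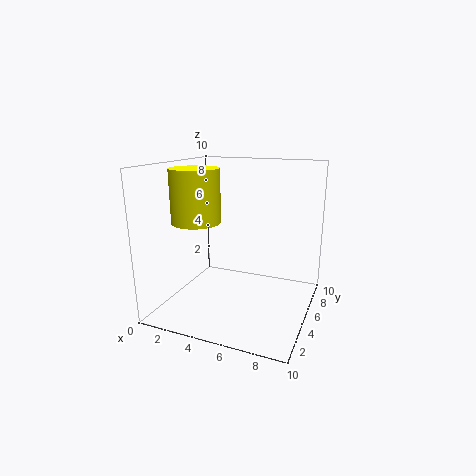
x = 3.5
y = 2
z = 6.75
r = 1.5
c = 'yellow'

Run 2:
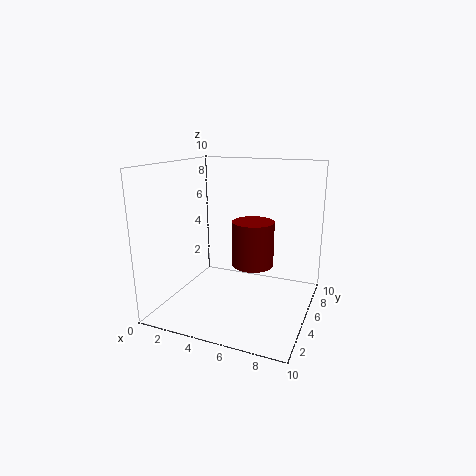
x = 5.75
y = 6
z = 2.75
r = 1.5
c = 'maroon'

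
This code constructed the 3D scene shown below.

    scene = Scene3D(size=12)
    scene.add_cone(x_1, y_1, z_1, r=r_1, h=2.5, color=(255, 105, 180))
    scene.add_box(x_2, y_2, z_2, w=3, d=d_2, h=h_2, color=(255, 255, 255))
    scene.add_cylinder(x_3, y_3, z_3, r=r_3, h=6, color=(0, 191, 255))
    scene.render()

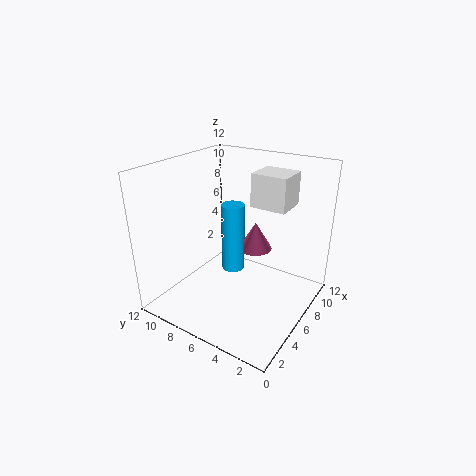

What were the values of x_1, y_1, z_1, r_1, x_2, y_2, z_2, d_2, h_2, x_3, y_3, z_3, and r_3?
x_1 = 8.5
y_1 = 5.75
z_1 = 4
r_1 = 1.5
x_2 = 8.75
y_2 = 3.25
z_2 = 7.75
d_2 = 3.25
h_2 = 3
x_3 = 6.75
y_3 = 7
z_3 = 2.5
r_3 = 1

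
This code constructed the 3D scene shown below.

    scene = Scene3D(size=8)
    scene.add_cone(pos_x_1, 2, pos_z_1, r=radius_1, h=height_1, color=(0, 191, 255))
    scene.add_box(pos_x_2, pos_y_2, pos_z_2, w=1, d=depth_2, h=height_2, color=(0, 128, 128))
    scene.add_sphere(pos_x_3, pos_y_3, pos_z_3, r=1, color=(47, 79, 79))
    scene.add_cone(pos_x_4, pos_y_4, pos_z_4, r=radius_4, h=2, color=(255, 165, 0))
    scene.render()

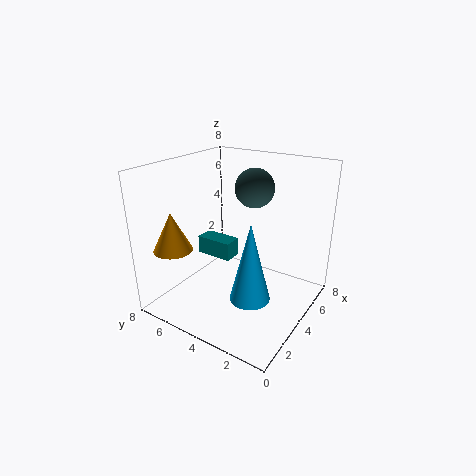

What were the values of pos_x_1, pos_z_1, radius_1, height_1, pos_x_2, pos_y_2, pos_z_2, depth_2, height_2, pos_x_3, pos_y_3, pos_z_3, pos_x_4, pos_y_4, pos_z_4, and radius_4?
pos_x_1 = 2; pos_z_1 = 2; radius_1 = 1; height_1 = 4; pos_x_2 = 3; pos_y_2 = 4; pos_z_2 = 3; depth_2 = 2; height_2 = 1; pos_x_3 = 4; pos_y_3 = 3; pos_z_3 = 7; pos_x_4 = 1; pos_y_4 = 6; pos_z_4 = 4; radius_4 = 1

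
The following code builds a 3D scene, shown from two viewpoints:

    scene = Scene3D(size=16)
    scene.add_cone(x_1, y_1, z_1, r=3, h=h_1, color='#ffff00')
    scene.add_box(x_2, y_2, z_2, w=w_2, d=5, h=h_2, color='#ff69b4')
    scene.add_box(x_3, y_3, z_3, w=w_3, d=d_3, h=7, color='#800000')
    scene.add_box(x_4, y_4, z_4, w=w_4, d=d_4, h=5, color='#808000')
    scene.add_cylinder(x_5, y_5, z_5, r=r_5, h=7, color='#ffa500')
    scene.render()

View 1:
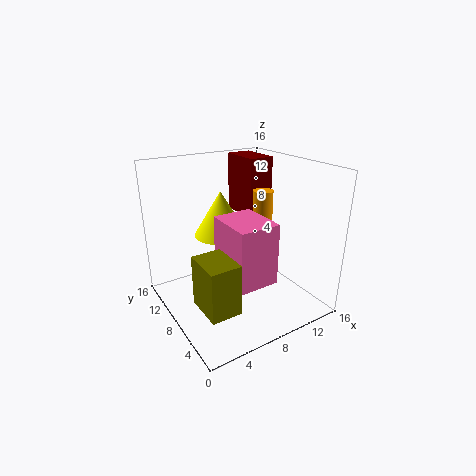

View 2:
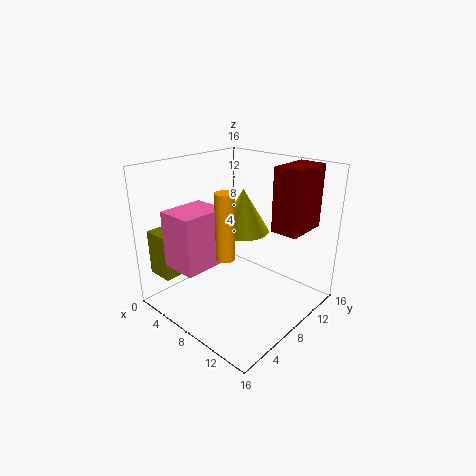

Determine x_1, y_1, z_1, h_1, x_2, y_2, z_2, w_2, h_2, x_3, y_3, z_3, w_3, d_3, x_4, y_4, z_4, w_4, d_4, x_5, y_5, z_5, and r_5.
x_1 = 7
y_1 = 10
z_1 = 8
h_1 = 5
x_2 = 4
y_2 = 1
z_2 = 6
w_2 = 4
h_2 = 6
x_3 = 11
y_3 = 10
z_3 = 9
w_3 = 3
d_3 = 5
x_4 = 1
y_4 = 1
z_4 = 4
w_4 = 3
d_4 = 4
x_5 = 9
y_5 = 5
z_5 = 7
r_5 = 1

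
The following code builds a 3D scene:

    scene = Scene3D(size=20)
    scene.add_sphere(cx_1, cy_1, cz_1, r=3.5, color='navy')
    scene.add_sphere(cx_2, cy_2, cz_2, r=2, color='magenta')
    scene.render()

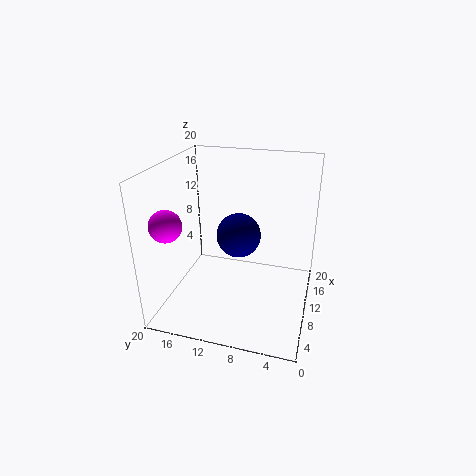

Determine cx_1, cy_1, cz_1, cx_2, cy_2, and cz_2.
cx_1 = 15.5
cy_1 = 11.5
cz_1 = 7.5
cx_2 = 3
cy_2 = 17
cz_2 = 14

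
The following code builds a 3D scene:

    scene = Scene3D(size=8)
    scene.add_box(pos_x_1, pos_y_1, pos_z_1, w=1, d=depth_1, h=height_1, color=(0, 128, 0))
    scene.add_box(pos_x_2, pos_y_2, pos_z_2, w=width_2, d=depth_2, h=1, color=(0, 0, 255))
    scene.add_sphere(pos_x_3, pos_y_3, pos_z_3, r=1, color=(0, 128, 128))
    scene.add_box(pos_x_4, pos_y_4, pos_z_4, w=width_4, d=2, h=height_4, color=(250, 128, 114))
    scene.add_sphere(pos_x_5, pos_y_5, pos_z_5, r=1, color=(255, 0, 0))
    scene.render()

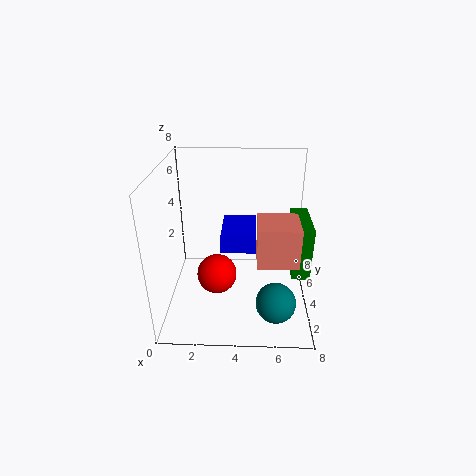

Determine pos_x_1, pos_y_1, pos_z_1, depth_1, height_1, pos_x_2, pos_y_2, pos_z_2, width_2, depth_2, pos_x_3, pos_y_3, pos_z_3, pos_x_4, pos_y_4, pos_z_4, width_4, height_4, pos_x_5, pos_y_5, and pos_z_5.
pos_x_1 = 7, pos_y_1 = 3, pos_z_1 = 2, depth_1 = 3, height_1 = 3, pos_x_2 = 3, pos_y_2 = 4, pos_z_2 = 3, width_2 = 2, depth_2 = 3, pos_x_3 = 6, pos_y_3 = 1, pos_z_3 = 2, pos_x_4 = 5, pos_y_4 = 1, pos_z_4 = 4, width_4 = 2, height_4 = 2, pos_x_5 = 3, pos_y_5 = 2, pos_z_5 = 3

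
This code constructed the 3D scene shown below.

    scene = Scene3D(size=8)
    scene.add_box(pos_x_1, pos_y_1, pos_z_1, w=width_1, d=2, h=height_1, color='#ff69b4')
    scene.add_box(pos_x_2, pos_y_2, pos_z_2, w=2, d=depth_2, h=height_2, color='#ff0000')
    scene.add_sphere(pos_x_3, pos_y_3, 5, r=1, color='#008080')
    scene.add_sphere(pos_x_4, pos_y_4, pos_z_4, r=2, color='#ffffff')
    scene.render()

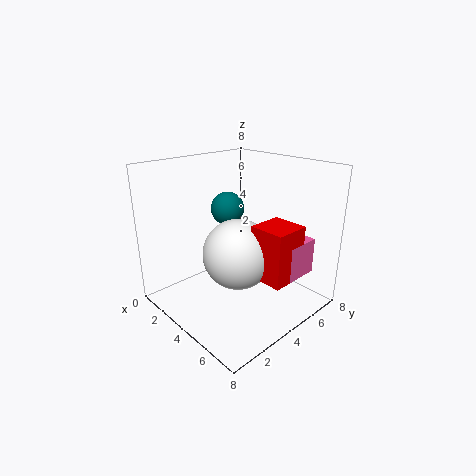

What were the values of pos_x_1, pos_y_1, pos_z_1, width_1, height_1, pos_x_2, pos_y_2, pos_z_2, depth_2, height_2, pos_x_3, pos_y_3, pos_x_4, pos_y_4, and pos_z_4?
pos_x_1 = 6
pos_y_1 = 5
pos_z_1 = 2
width_1 = 1
height_1 = 2
pos_x_2 = 5
pos_y_2 = 4
pos_z_2 = 2
depth_2 = 2
height_2 = 3
pos_x_3 = 2
pos_y_3 = 5
pos_x_4 = 4
pos_y_4 = 4
pos_z_4 = 3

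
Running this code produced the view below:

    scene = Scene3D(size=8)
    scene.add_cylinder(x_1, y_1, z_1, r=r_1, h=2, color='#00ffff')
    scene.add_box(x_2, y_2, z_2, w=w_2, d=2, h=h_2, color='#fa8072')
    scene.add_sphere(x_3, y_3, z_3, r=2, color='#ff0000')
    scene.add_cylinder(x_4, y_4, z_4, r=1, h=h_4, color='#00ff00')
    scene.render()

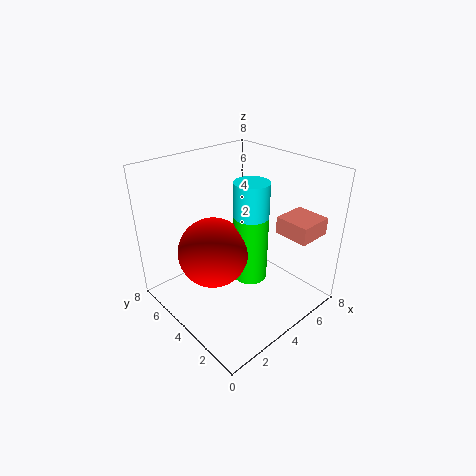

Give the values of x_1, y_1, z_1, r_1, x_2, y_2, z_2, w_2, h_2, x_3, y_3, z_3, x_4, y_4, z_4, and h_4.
x_1 = 5
y_1 = 4
z_1 = 5
r_1 = 1
x_2 = 6
y_2 = 1
z_2 = 4
w_2 = 2
h_2 = 1
x_3 = 3
y_3 = 5
z_3 = 3
x_4 = 5
y_4 = 4
z_4 = 1
h_4 = 4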